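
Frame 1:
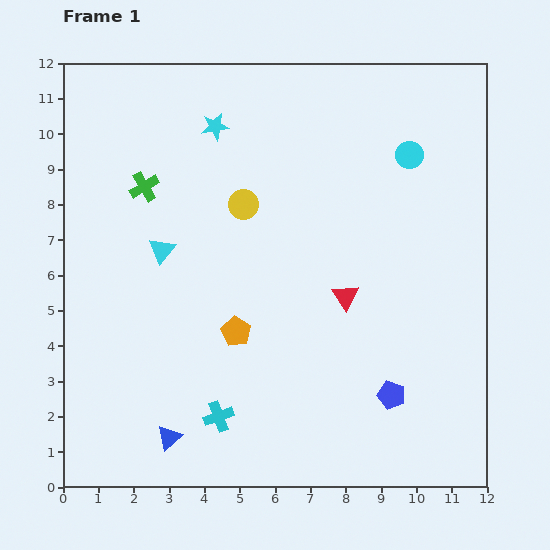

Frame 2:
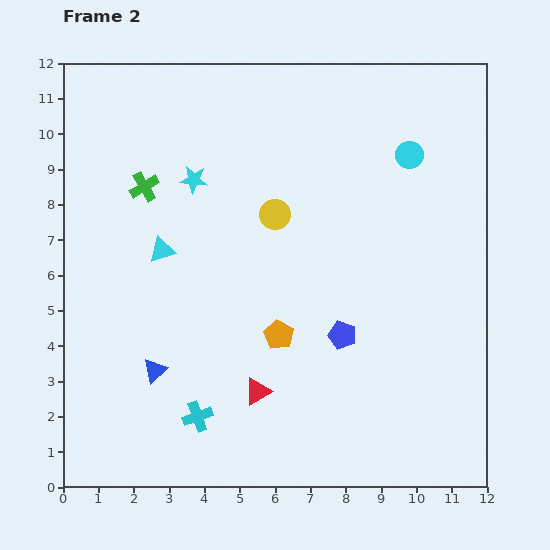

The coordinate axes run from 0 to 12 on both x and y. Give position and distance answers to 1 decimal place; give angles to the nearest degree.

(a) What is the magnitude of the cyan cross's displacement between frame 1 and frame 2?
0.6

The cyan cross moved from (4.4, 2.0) to (3.8, 2.0), a distance of √(0.6² + 0.0²) ≈ 0.6.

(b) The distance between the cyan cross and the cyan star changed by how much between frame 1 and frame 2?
-1.5

Distance in frame 1: 8.2. Distance in frame 2: 6.7.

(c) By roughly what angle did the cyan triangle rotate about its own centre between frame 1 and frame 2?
33° clockwise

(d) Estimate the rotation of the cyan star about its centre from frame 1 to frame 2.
16° clockwise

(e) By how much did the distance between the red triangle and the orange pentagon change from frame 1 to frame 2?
-1.6

Distance in frame 1: 3.3. Distance in frame 2: 1.7.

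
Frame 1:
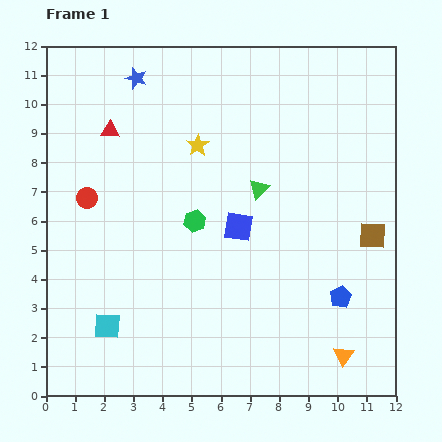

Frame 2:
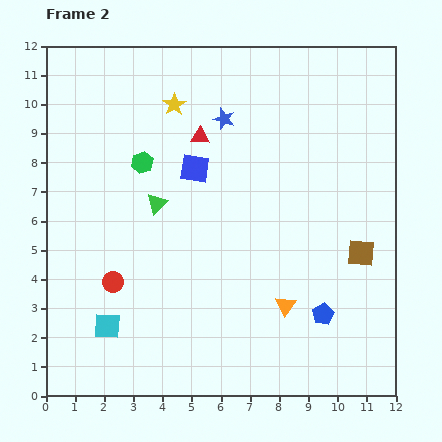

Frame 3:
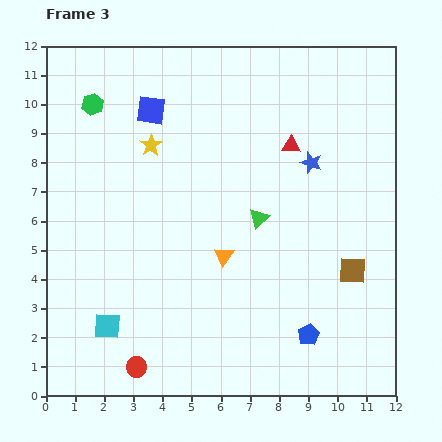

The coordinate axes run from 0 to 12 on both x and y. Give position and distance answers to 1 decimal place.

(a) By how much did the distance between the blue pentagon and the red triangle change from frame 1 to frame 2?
-2.3

Distance in frame 1: 9.7. Distance in frame 2: 7.4.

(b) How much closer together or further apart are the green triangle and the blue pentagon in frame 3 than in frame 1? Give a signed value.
-0.3

Distance in frame 1: 4.6. Distance in frame 3: 4.3.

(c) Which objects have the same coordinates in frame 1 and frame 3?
the cyan square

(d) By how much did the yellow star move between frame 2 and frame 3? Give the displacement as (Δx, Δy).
(-0.8, -1.4)

The yellow star was at (4.4, 10.0) in frame 2 and (3.6, 8.6) in frame 3.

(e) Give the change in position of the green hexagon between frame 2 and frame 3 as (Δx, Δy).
(-1.7, 2.0)

The green hexagon was at (3.3, 8.0) in frame 2 and (1.6, 10.0) in frame 3.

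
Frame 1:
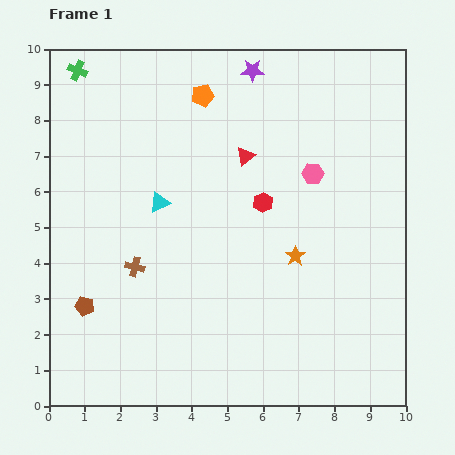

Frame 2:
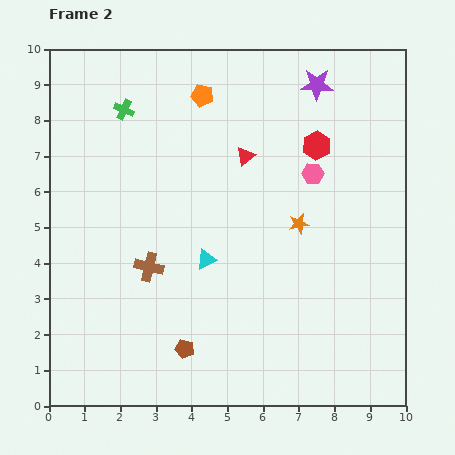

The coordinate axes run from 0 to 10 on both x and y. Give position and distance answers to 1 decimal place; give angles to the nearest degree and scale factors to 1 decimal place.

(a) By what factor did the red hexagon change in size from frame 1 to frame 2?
1.4×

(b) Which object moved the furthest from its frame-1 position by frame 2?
the brown pentagon

(moved 3.0; next 2.2)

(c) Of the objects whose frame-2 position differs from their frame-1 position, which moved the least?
the brown cross

(moved 0.4)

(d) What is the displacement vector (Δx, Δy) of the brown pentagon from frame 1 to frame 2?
(2.8, -1.2)

The brown pentagon was at (1.0, 2.8) in frame 1 and (3.8, 1.6) in frame 2.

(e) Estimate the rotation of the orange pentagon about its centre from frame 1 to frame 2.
26° clockwise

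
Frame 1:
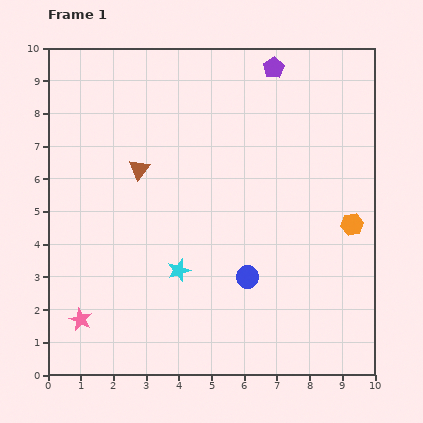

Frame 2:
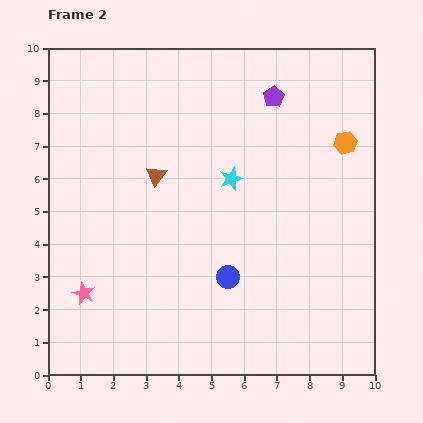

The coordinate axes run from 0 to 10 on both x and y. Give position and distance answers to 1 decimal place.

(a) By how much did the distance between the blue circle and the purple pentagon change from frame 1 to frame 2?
-0.7

Distance in frame 1: 6.4. Distance in frame 2: 5.7.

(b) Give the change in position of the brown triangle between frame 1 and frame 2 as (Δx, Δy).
(0.5, -0.2)

The brown triangle was at (2.8, 6.3) in frame 1 and (3.3, 6.1) in frame 2.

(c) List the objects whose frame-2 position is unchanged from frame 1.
none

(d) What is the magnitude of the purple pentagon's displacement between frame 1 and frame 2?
0.9

The purple pentagon moved from (6.9, 9.4) to (6.9, 8.5), a distance of √(0.0² + 0.9²) ≈ 0.9.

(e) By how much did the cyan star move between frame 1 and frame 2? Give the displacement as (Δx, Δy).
(1.6, 2.8)

The cyan star was at (4.0, 3.2) in frame 1 and (5.6, 6.0) in frame 2.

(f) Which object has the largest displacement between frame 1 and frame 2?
the cyan star

(moved 3.2; next 2.5)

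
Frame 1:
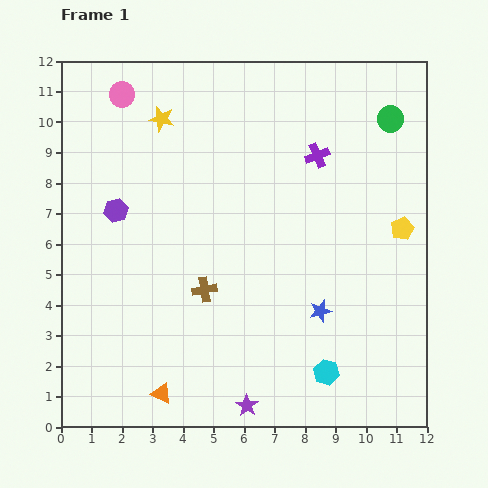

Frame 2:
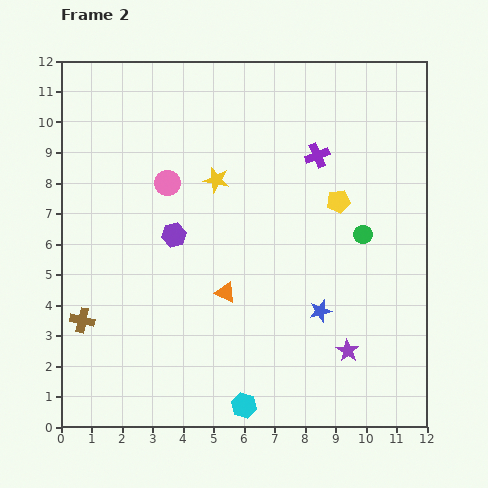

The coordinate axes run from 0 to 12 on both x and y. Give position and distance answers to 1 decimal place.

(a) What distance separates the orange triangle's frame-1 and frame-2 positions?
3.9

The orange triangle moved from (3.3, 1.1) to (5.4, 4.4), a distance of √(2.1² + 3.3²) ≈ 3.9.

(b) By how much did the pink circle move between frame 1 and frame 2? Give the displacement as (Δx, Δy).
(1.5, -2.9)

The pink circle was at (2.0, 10.9) in frame 1 and (3.5, 8.0) in frame 2.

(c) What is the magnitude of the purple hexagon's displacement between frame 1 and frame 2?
2.1

The purple hexagon moved from (1.8, 7.1) to (3.7, 6.3), a distance of √(1.9² + 0.8²) ≈ 2.1.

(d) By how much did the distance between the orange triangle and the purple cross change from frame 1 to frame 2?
-3.9

Distance in frame 1: 9.3. Distance in frame 2: 5.4.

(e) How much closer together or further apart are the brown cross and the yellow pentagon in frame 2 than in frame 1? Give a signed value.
+2.5

Distance in frame 1: 6.8. Distance in frame 2: 9.3.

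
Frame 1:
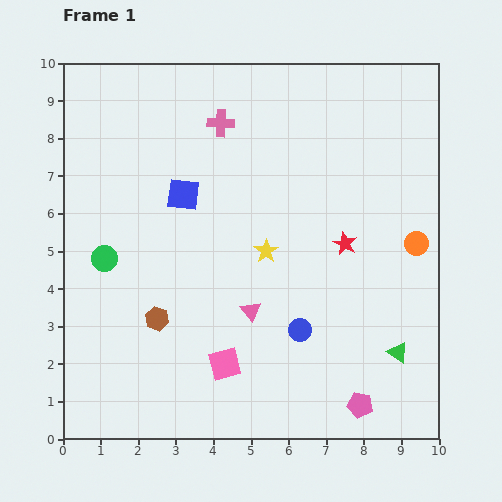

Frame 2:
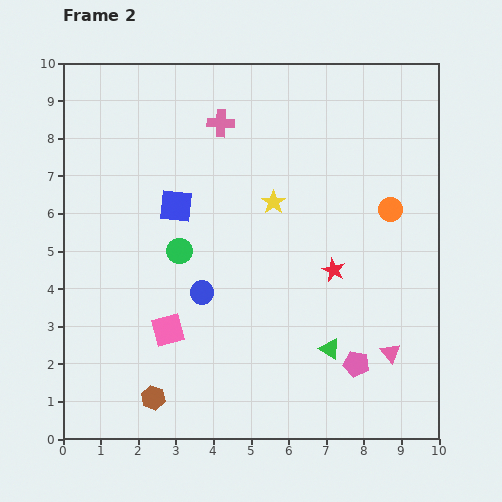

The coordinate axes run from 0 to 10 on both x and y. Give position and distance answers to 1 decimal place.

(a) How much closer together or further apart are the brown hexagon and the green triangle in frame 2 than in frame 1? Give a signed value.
-1.6

Distance in frame 1: 6.5. Distance in frame 2: 4.9.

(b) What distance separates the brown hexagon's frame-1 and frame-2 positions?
2.1

The brown hexagon moved from (2.5, 3.2) to (2.4, 1.1), a distance of √(0.1² + 2.1²) ≈ 2.1.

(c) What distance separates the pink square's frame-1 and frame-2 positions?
1.7

The pink square moved from (4.3, 2.0) to (2.8, 2.9), a distance of √(1.5² + 0.9²) ≈ 1.7.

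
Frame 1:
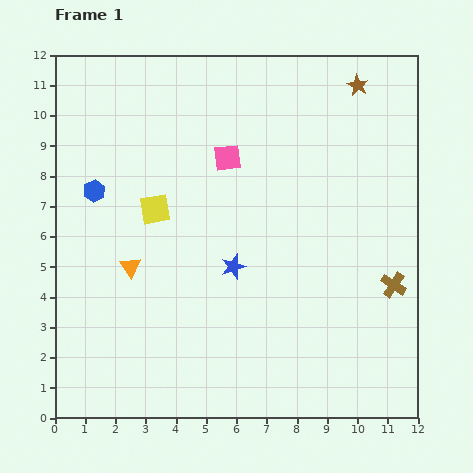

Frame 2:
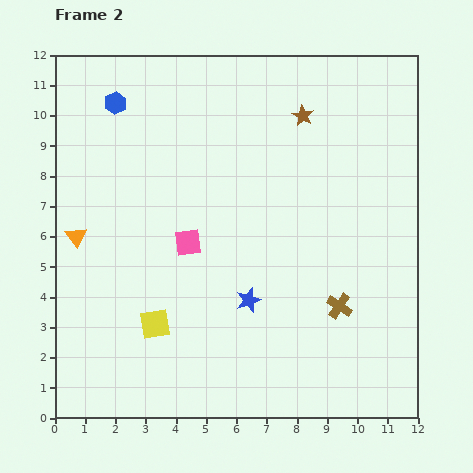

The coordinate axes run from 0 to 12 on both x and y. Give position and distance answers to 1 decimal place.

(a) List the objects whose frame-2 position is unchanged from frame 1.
none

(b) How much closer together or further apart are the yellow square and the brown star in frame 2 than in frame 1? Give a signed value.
+0.6

Distance in frame 1: 7.9. Distance in frame 2: 8.5.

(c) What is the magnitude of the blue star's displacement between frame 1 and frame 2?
1.2

The blue star moved from (5.9, 5.0) to (6.4, 3.9), a distance of √(0.5² + 1.1²) ≈ 1.2.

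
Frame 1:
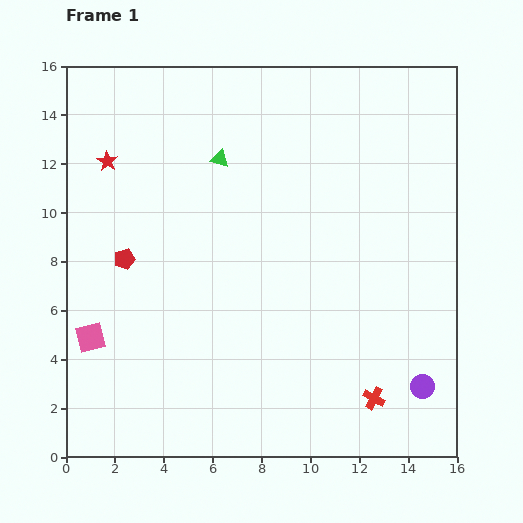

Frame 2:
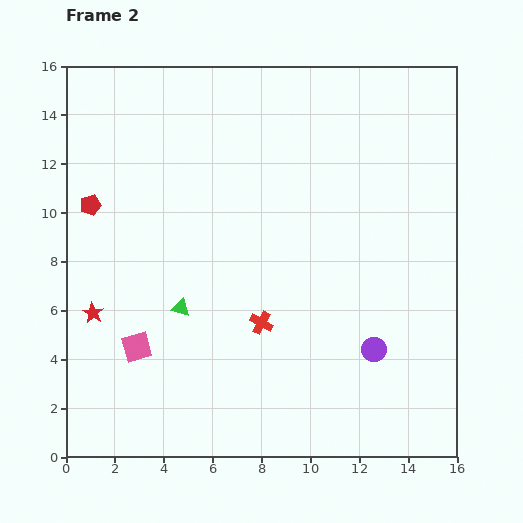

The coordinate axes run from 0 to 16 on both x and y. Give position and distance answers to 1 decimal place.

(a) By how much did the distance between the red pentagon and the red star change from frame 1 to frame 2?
+0.3

Distance in frame 1: 4.1. Distance in frame 2: 4.4.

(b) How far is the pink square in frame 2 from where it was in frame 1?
1.9

The pink square moved from (1.0, 4.9) to (2.9, 4.5), a distance of √(1.9² + 0.4²) ≈ 1.9.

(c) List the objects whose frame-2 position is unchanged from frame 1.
none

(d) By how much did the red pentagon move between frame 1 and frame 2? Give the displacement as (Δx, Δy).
(-1.4, 2.2)

The red pentagon was at (2.4, 8.1) in frame 1 and (1.0, 10.3) in frame 2.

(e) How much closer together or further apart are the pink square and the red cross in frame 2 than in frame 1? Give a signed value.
-6.7

Distance in frame 1: 11.9. Distance in frame 2: 5.2.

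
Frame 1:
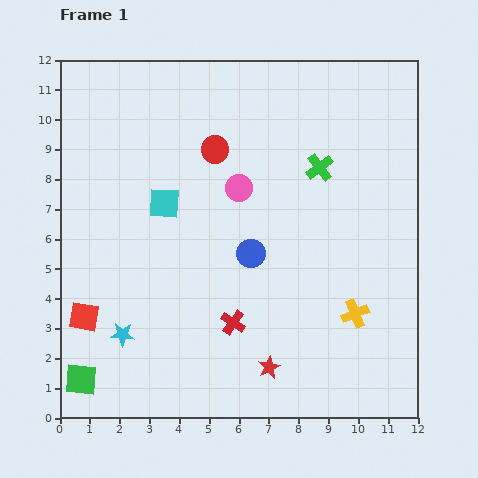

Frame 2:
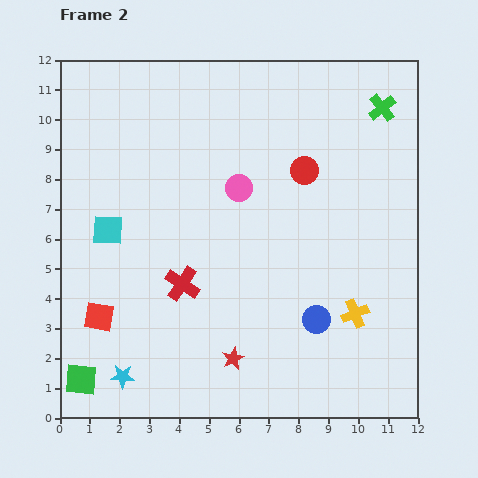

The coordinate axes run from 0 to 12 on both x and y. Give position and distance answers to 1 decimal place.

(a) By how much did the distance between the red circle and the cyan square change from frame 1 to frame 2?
+4.4

Distance in frame 1: 2.5. Distance in frame 2: 6.9.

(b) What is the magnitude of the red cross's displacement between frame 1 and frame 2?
2.1

The red cross moved from (5.8, 3.2) to (4.1, 4.5), a distance of √(1.7² + 1.3²) ≈ 2.1.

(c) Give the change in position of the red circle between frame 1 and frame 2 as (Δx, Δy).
(3.0, -0.7)

The red circle was at (5.2, 9.0) in frame 1 and (8.2, 8.3) in frame 2.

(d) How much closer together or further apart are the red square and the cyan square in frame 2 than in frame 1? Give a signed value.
-1.8

Distance in frame 1: 4.7. Distance in frame 2: 2.9.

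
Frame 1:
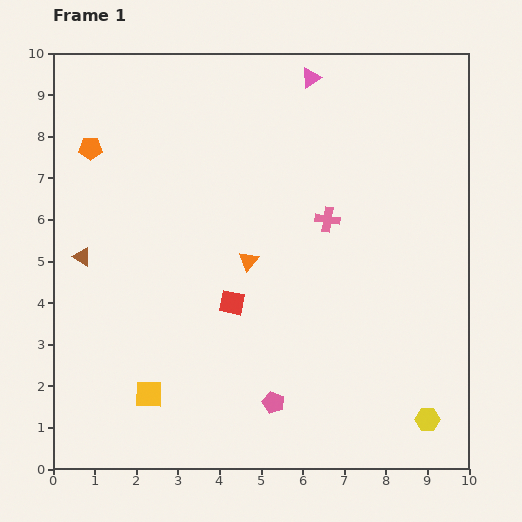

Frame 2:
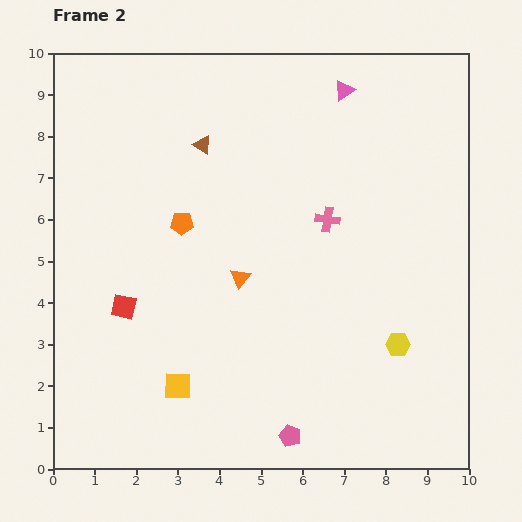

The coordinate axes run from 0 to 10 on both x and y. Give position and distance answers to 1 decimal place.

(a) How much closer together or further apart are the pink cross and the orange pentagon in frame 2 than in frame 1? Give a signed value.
-2.4

Distance in frame 1: 5.9. Distance in frame 2: 3.5.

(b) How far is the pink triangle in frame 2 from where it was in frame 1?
0.9

The pink triangle moved from (6.2, 9.4) to (7.0, 9.1), a distance of √(0.8² + 0.3²) ≈ 0.9.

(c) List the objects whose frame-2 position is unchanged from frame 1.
the pink cross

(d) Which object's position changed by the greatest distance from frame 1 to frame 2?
the brown triangle

(moved 4.0; next 2.8)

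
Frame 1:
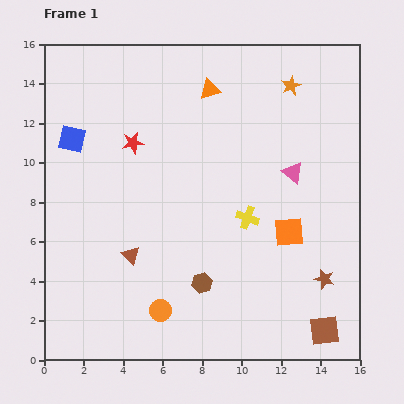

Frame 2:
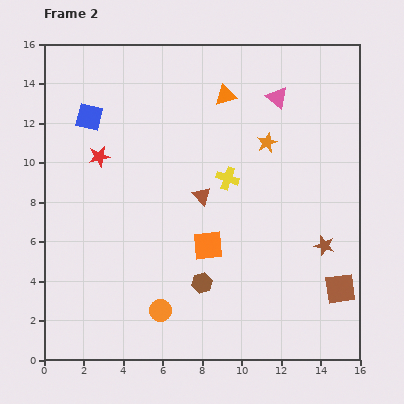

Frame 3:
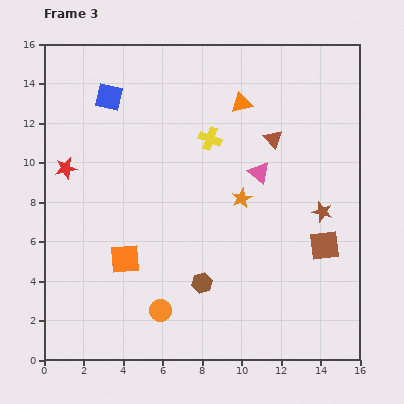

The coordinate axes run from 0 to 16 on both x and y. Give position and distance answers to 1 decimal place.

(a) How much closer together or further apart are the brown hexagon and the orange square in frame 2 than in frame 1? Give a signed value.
-3.2

Distance in frame 1: 5.1. Distance in frame 2: 1.9.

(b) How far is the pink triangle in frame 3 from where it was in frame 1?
1.7

The pink triangle moved from (12.6, 9.5) to (10.9, 9.5), a distance of √(1.7² + 0.0²) ≈ 1.7.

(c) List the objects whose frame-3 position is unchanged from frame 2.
the brown hexagon, the orange circle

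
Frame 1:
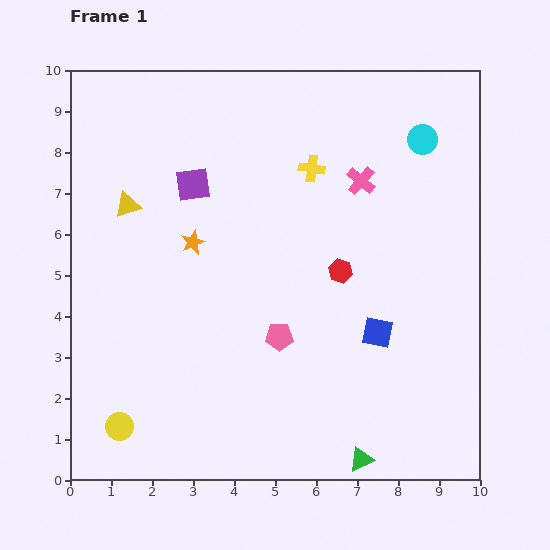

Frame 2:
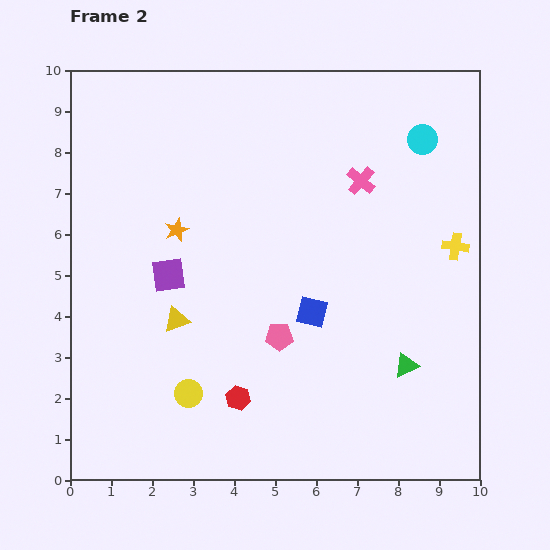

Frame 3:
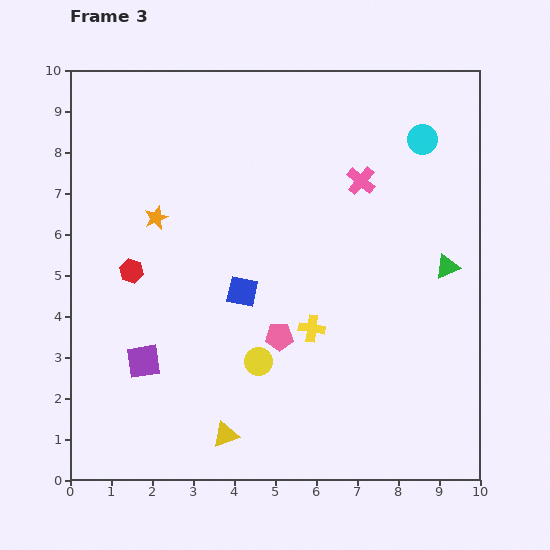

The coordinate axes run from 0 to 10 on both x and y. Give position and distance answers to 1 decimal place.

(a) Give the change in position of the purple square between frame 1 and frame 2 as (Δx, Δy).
(-0.6, -2.2)

The purple square was at (3.0, 7.2) in frame 1 and (2.4, 5.0) in frame 2.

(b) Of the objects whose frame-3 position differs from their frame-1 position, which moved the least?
the orange star

(moved 1.1)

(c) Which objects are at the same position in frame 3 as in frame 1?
the pink pentagon, the cyan circle, the pink cross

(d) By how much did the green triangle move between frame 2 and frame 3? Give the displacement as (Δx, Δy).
(1.0, 2.4)

The green triangle was at (8.2, 2.8) in frame 2 and (9.2, 5.2) in frame 3.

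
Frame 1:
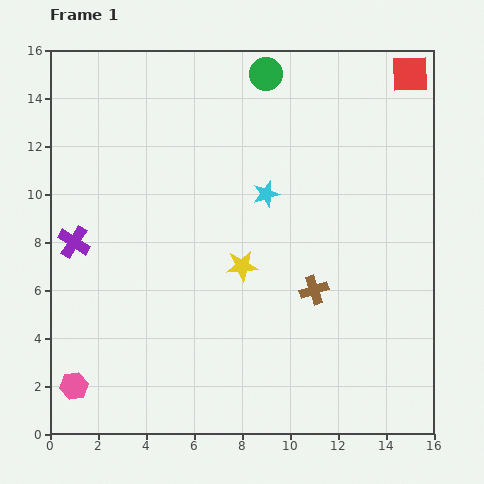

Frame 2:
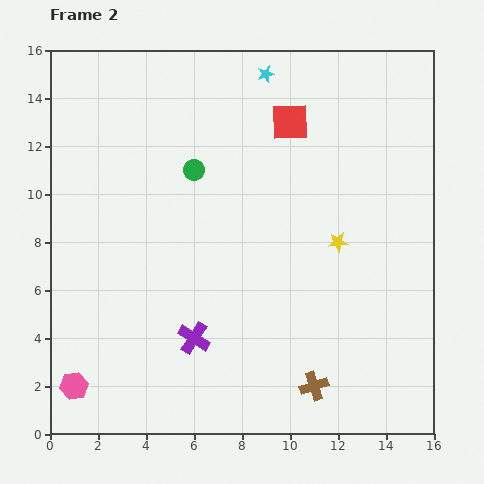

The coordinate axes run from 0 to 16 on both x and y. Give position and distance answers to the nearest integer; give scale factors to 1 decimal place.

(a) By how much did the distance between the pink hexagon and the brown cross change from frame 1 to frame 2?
-1

Distance in frame 1: 11. Distance in frame 2: 10.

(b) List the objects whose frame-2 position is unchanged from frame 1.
the pink hexagon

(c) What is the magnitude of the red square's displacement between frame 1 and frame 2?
5

The red square moved from (15, 15) to (10, 13), a distance of √(5² + 2²) ≈ 5.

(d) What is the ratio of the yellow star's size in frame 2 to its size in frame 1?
0.6×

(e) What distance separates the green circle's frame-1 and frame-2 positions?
5

The green circle moved from (9, 15) to (6, 11), a distance of √(3² + 4²) ≈ 5.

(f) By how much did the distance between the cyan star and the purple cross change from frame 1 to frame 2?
+3

Distance in frame 1: 8. Distance in frame 2: 11.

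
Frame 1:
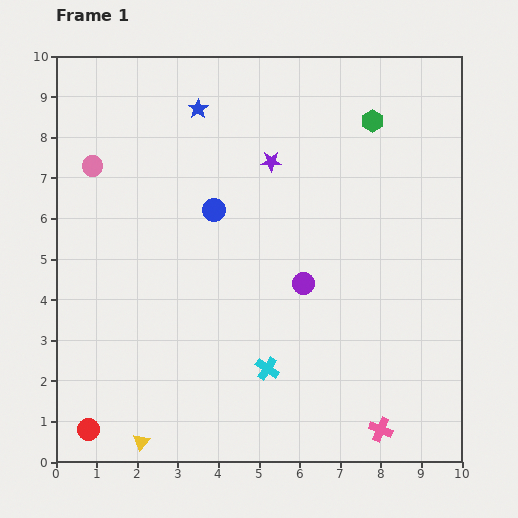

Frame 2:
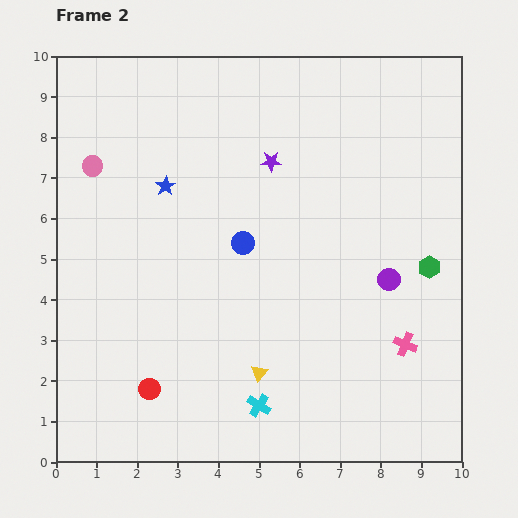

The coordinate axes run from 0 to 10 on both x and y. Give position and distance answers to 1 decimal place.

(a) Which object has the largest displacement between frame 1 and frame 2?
the green hexagon

(moved 3.9; next 3.4)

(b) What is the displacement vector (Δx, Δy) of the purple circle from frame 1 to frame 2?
(2.1, 0.1)

The purple circle was at (6.1, 4.4) in frame 1 and (8.2, 4.5) in frame 2.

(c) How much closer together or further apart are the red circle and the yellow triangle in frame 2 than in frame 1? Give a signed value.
+1.4

Distance in frame 1: 1.3. Distance in frame 2: 2.7.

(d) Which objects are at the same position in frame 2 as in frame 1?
the pink circle, the purple star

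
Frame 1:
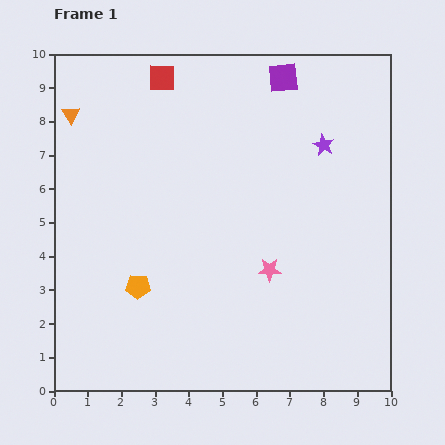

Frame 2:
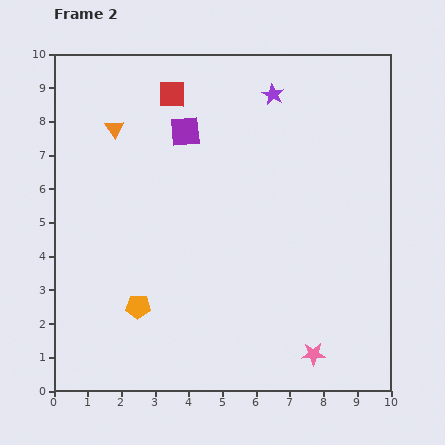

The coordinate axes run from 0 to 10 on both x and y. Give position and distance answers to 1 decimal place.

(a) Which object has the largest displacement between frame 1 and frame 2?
the purple square

(moved 3.3; next 2.8)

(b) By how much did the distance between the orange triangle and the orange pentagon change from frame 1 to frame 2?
-0.2

Distance in frame 1: 5.5. Distance in frame 2: 5.3.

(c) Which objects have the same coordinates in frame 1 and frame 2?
none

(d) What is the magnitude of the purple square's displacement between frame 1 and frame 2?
3.3

The purple square moved from (6.8, 9.3) to (3.9, 7.7), a distance of √(2.9² + 1.6²) ≈ 3.3.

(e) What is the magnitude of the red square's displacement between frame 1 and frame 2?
0.6

The red square moved from (3.2, 9.3) to (3.5, 8.8), a distance of √(0.3² + 0.5²) ≈ 0.6.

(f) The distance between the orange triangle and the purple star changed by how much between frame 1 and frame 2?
-2.8

Distance in frame 1: 7.6. Distance in frame 2: 4.8.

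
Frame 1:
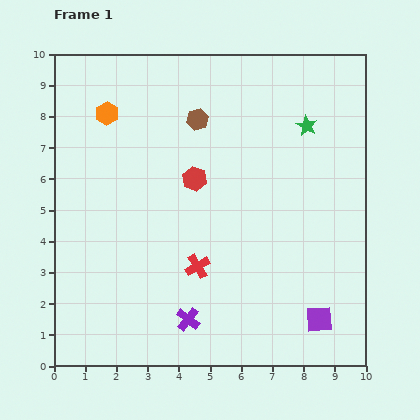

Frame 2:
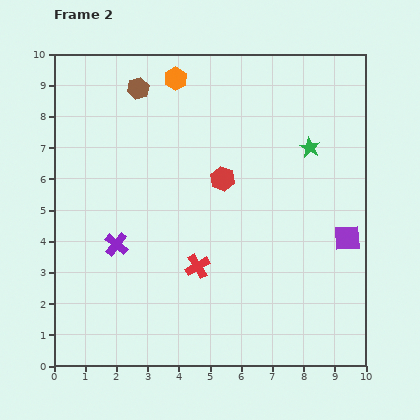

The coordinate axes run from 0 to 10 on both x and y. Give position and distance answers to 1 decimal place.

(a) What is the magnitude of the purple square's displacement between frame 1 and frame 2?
2.8

The purple square moved from (8.5, 1.5) to (9.4, 4.1), a distance of √(0.9² + 2.6²) ≈ 2.8.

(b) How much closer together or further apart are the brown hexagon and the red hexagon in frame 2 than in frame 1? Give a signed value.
+2.1

Distance in frame 1: 1.9. Distance in frame 2: 4.0.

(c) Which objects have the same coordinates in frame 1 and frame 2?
the red cross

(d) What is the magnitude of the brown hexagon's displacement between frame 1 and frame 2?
2.1

The brown hexagon moved from (4.6, 7.9) to (2.7, 8.9), a distance of √(1.9² + 1.0²) ≈ 2.1.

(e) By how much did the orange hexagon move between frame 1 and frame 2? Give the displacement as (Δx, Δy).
(2.2, 1.1)

The orange hexagon was at (1.7, 8.1) in frame 1 and (3.9, 9.2) in frame 2.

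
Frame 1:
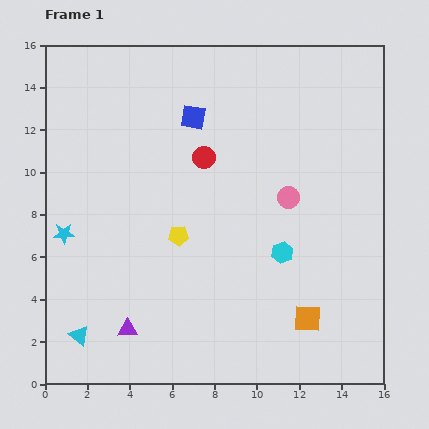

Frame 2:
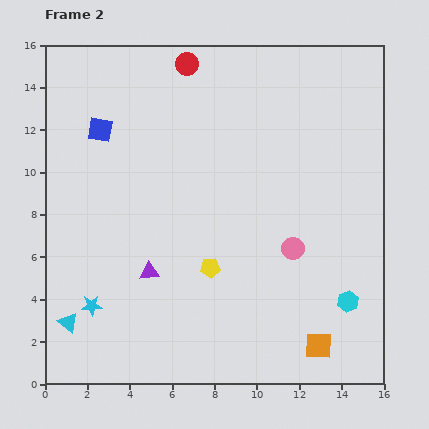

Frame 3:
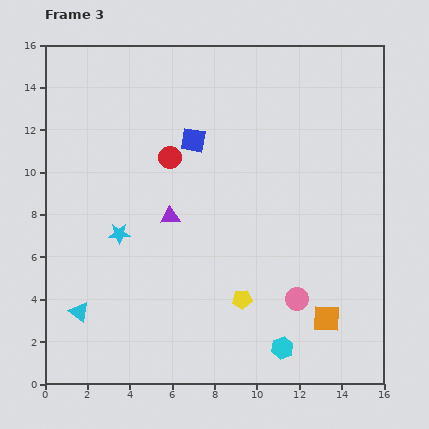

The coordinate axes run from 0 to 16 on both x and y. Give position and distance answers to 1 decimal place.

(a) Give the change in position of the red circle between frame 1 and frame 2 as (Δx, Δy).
(-0.8, 4.4)

The red circle was at (7.5, 10.7) in frame 1 and (6.7, 15.1) in frame 2.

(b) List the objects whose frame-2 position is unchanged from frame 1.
none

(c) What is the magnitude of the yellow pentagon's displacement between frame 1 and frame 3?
4.2

The yellow pentagon moved from (6.3, 7.0) to (9.3, 4.0), a distance of √(3.0² + 3.0²) ≈ 4.2.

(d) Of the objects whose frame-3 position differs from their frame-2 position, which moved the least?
the cyan triangle

(moved 0.7)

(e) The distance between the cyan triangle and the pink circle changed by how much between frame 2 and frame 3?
-0.9

Distance in frame 2: 11.2. Distance in frame 3: 10.3.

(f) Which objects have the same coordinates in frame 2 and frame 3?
none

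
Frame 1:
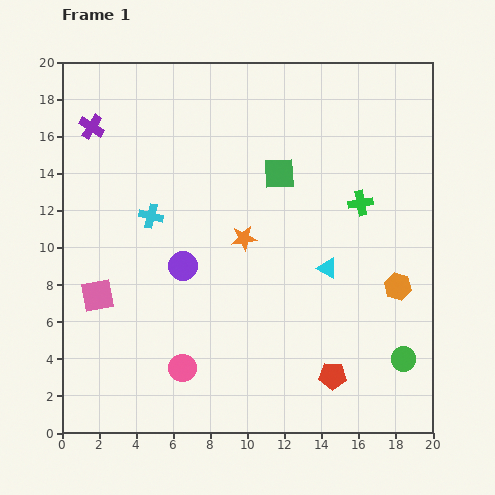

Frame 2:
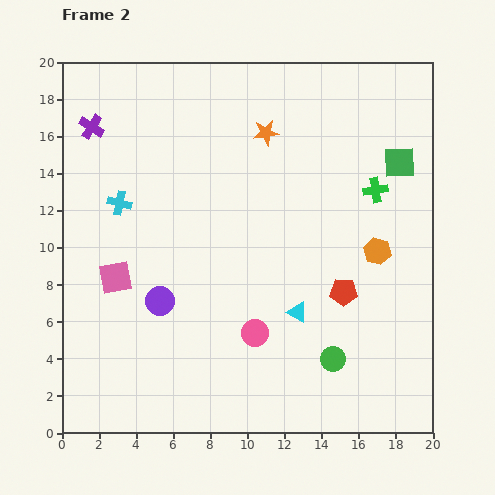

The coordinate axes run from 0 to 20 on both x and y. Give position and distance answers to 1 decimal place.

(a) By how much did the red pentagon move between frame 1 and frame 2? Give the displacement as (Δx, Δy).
(0.6, 4.5)

The red pentagon was at (14.6, 3.1) in frame 1 and (15.2, 7.6) in frame 2.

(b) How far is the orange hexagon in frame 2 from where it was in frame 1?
2.2

The orange hexagon moved from (18.1, 7.9) to (17.0, 9.8), a distance of √(1.1² + 1.9²) ≈ 2.2.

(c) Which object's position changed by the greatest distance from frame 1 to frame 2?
the green square

(moved 6.5; next 5.8)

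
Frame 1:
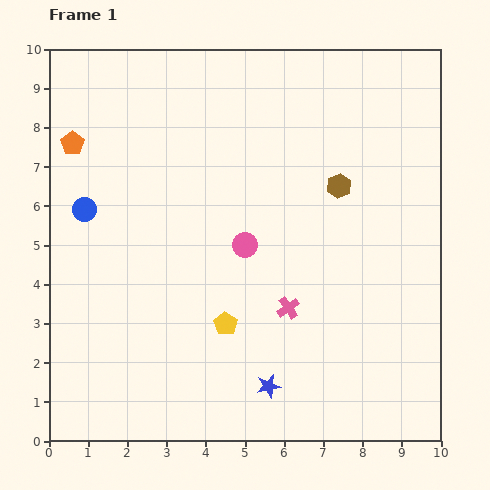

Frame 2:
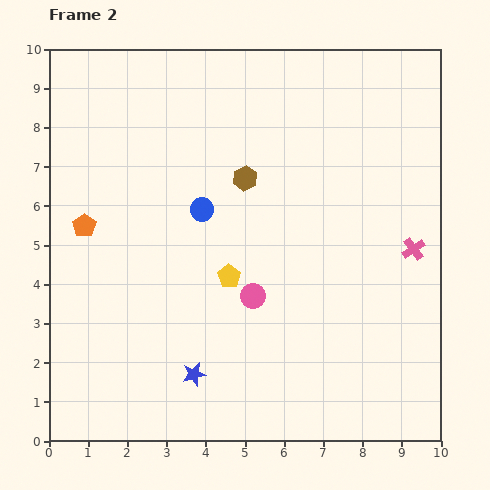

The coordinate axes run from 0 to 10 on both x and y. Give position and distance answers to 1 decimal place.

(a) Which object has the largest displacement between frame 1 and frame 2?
the pink cross

(moved 3.5; next 3.0)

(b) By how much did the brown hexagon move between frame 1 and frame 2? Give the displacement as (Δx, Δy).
(-2.4, 0.2)

The brown hexagon was at (7.4, 6.5) in frame 1 and (5.0, 6.7) in frame 2.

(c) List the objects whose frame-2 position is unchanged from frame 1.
none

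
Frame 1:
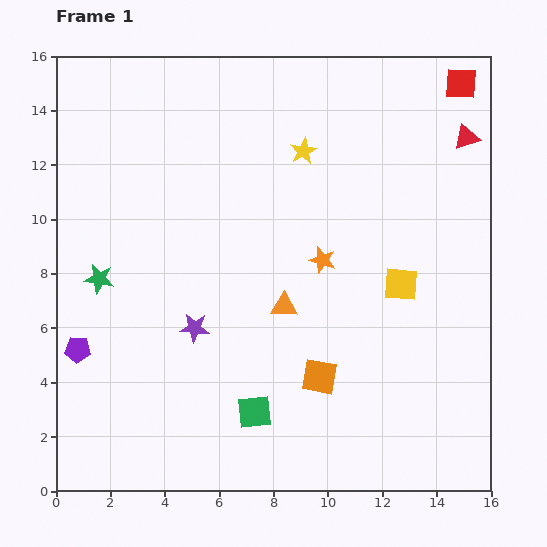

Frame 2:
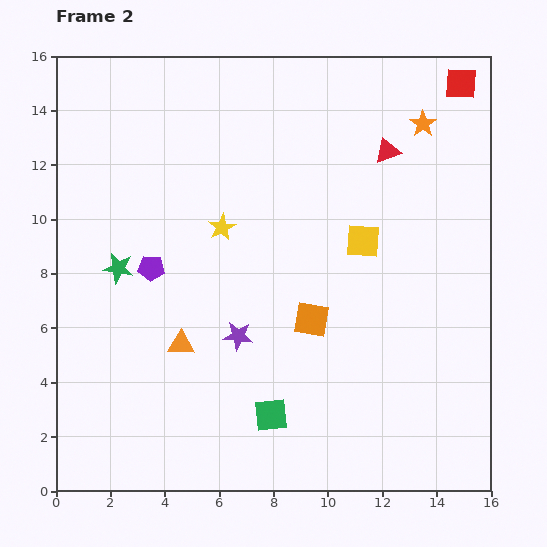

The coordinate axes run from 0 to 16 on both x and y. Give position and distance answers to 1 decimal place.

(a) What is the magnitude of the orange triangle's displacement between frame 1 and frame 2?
4.0

The orange triangle moved from (8.4, 6.8) to (4.6, 5.4), a distance of √(3.8² + 1.4²) ≈ 4.0.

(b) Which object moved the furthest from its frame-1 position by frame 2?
the orange star

(moved 6.2; next 4.1)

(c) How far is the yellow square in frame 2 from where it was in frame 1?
2.1

The yellow square moved from (12.7, 7.6) to (11.3, 9.2), a distance of √(1.4² + 1.6²) ≈ 2.1.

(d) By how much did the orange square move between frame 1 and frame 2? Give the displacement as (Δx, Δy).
(-0.3, 2.1)

The orange square was at (9.7, 4.2) in frame 1 and (9.4, 6.3) in frame 2.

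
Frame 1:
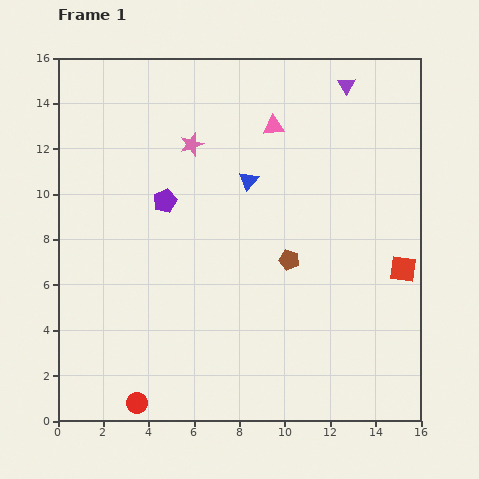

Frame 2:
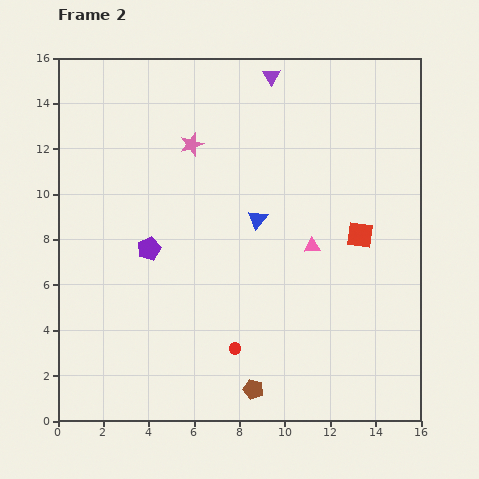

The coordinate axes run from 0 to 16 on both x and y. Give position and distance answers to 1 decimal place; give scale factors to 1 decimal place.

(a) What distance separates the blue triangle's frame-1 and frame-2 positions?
1.7

The blue triangle moved from (8.4, 10.6) to (8.8, 8.9), a distance of √(0.4² + 1.7²) ≈ 1.7.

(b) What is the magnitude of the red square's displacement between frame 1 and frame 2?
2.4

The red square moved from (15.2, 6.7) to (13.3, 8.2), a distance of √(1.9² + 1.5²) ≈ 2.4.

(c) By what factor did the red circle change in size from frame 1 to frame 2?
0.6×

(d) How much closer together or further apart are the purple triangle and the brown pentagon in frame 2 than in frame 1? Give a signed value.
+5.7

Distance in frame 1: 8.1. Distance in frame 2: 13.8.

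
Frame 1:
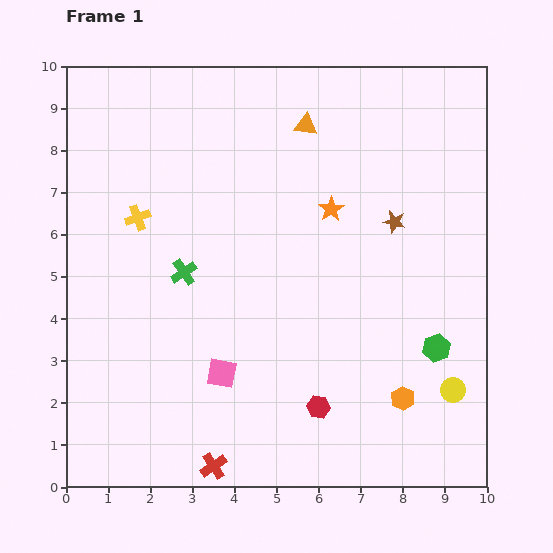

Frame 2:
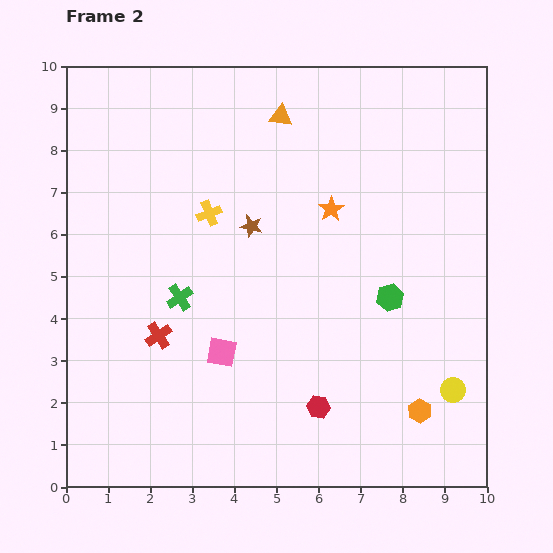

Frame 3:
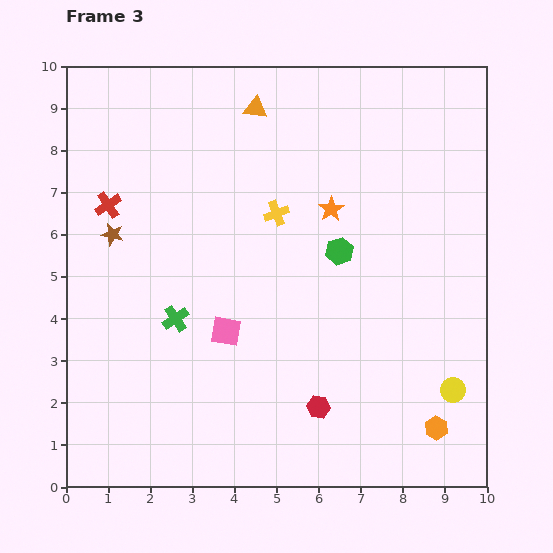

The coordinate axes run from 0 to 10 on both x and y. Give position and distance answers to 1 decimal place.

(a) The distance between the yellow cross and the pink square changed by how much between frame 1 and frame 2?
-0.9

Distance in frame 1: 4.2. Distance in frame 2: 3.3.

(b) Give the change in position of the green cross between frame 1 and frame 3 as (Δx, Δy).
(-0.2, -1.1)

The green cross was at (2.8, 5.1) in frame 1 and (2.6, 4.0) in frame 3.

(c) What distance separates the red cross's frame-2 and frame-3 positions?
3.3

The red cross moved from (2.2, 3.6) to (1.0, 6.7), a distance of √(1.2² + 3.1²) ≈ 3.3.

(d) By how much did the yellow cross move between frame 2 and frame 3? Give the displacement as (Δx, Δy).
(1.6, 0.0)

The yellow cross was at (3.4, 6.5) in frame 2 and (5.0, 6.5) in frame 3.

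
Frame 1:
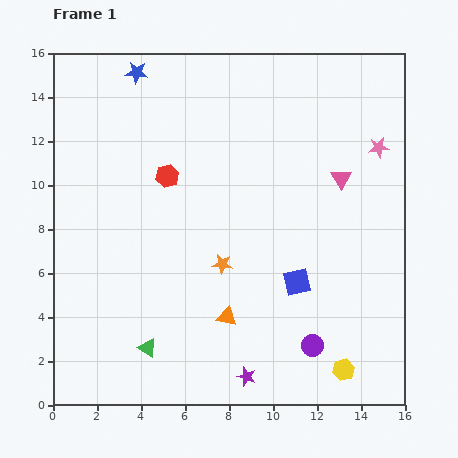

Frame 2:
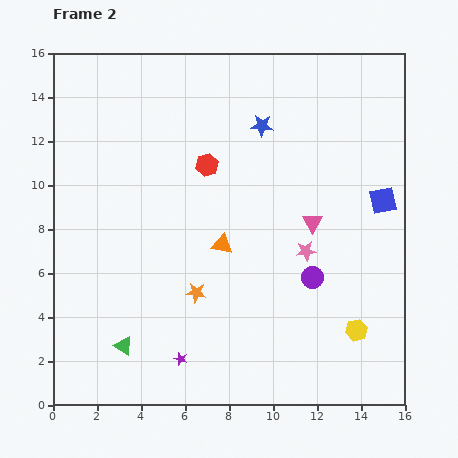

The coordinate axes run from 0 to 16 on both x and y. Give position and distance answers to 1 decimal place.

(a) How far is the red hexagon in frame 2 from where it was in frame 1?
1.9

The red hexagon moved from (5.2, 10.4) to (7.0, 10.9), a distance of √(1.8² + 0.5²) ≈ 1.9.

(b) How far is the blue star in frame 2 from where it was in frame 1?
6.2

The blue star moved from (3.8, 15.1) to (9.5, 12.7), a distance of √(5.7² + 2.4²) ≈ 6.2.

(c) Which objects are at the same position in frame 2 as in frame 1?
none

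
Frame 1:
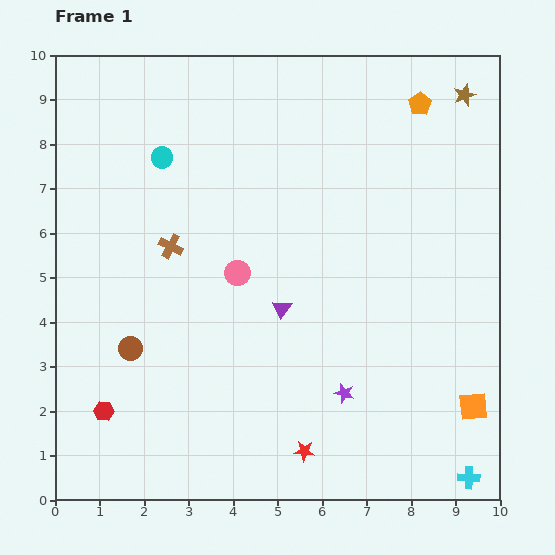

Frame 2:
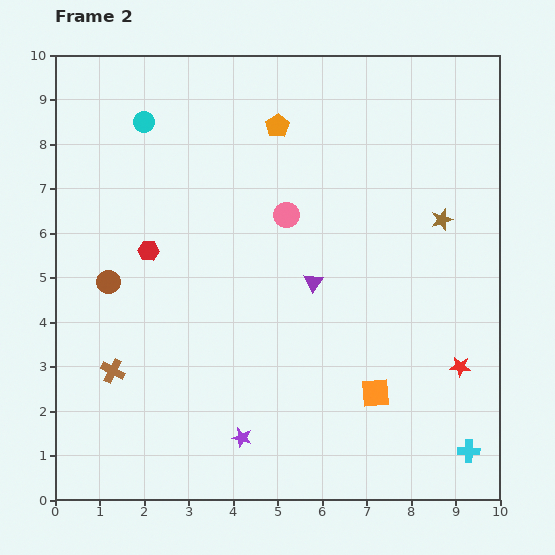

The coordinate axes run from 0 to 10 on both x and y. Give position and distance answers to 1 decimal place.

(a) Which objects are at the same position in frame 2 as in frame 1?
none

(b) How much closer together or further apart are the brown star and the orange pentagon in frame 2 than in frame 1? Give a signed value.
+3.3

Distance in frame 1: 1.0. Distance in frame 2: 4.3.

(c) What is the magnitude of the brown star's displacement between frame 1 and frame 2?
2.8

The brown star moved from (9.2, 9.1) to (8.7, 6.3), a distance of √(0.5² + 2.8²) ≈ 2.8.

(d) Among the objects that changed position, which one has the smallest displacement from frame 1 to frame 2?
the cyan cross

(moved 0.6)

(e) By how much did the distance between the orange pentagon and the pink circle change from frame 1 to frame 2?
-3.6

Distance in frame 1: 5.6. Distance in frame 2: 2.0.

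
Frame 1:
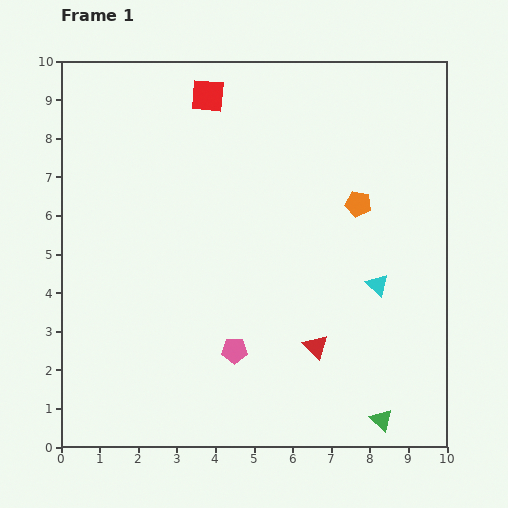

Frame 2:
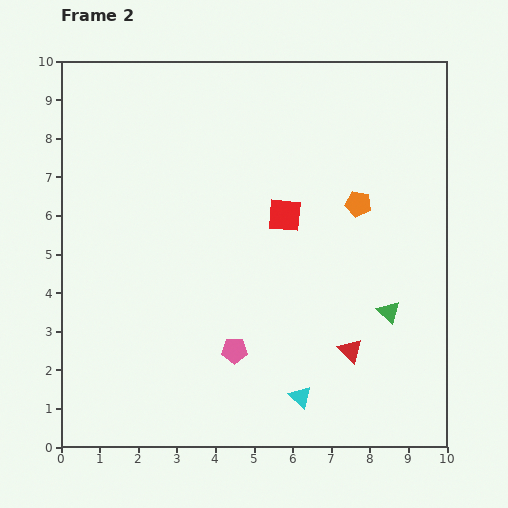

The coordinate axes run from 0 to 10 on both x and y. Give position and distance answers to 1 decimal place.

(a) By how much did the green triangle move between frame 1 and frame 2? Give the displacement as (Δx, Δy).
(0.2, 2.8)

The green triangle was at (8.3, 0.7) in frame 1 and (8.5, 3.5) in frame 2.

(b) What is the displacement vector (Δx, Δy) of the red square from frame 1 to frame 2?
(2.0, -3.1)

The red square was at (3.8, 9.1) in frame 1 and (5.8, 6.0) in frame 2.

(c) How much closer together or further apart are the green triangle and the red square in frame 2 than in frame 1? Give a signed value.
-5.8

Distance in frame 1: 9.5. Distance in frame 2: 3.7.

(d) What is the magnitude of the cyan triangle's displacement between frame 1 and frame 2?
3.5

The cyan triangle moved from (8.2, 4.2) to (6.2, 1.3), a distance of √(2.0² + 2.9²) ≈ 3.5.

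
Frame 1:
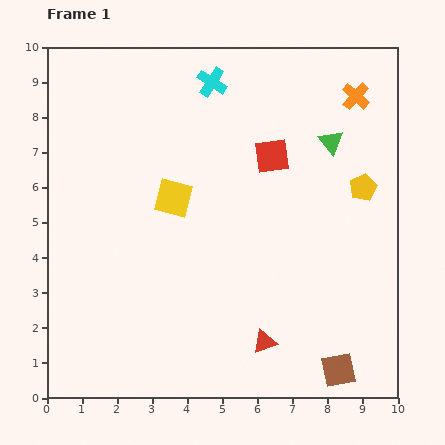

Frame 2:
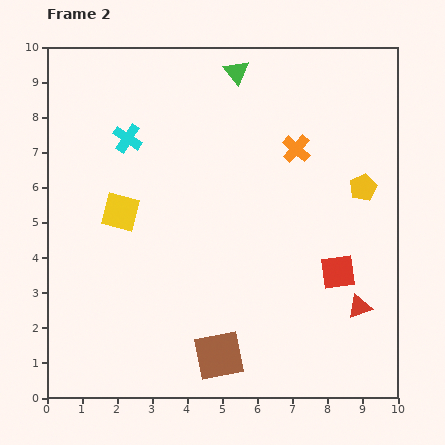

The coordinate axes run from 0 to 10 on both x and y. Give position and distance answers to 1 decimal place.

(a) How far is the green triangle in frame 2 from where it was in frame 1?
3.4

The green triangle moved from (8.1, 7.3) to (5.4, 9.3), a distance of √(2.7² + 2.0²) ≈ 3.4.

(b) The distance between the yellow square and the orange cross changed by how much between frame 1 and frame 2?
-0.7

Distance in frame 1: 6.0. Distance in frame 2: 5.3.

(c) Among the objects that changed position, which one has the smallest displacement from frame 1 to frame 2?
the yellow square

(moved 1.6)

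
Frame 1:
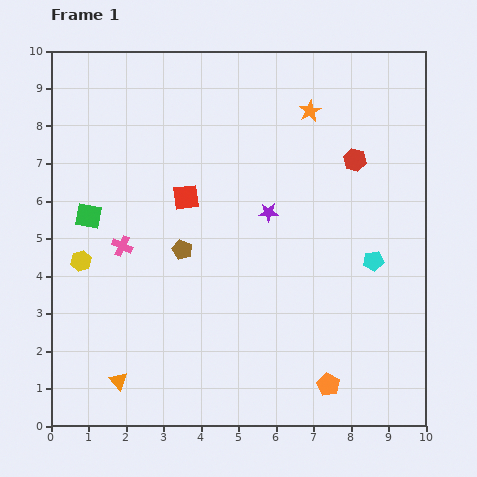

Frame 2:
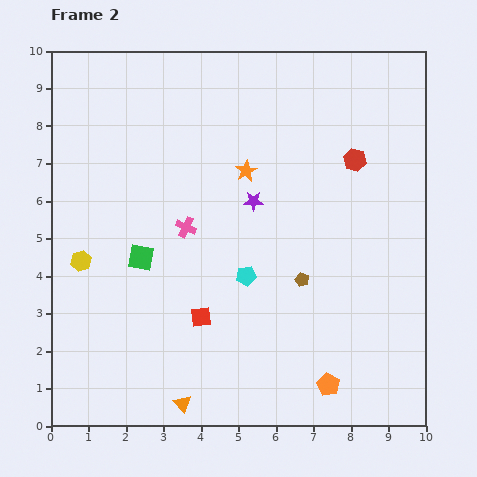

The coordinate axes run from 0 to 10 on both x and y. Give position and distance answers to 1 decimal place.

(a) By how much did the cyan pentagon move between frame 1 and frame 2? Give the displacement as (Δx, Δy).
(-3.4, -0.4)

The cyan pentagon was at (8.6, 4.4) in frame 1 and (5.2, 4.0) in frame 2.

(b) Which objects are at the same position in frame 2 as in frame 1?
the red hexagon, the orange pentagon, the yellow hexagon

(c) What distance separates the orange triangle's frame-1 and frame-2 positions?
1.8

The orange triangle moved from (1.8, 1.2) to (3.5, 0.6), a distance of √(1.7² + 0.6²) ≈ 1.8.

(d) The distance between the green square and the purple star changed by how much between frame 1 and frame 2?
-1.4

Distance in frame 1: 4.8. Distance in frame 2: 3.4.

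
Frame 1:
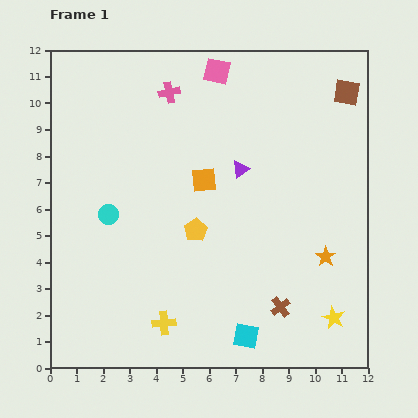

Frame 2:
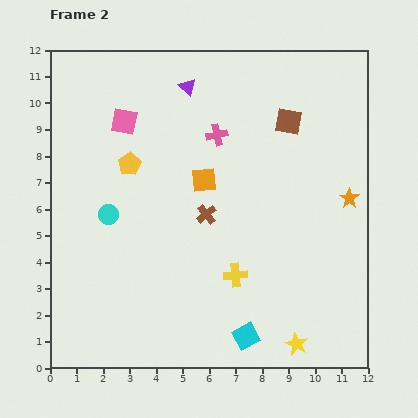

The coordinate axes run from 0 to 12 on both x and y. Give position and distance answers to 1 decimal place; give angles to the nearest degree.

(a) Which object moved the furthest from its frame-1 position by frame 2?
the brown cross

(moved 4.5; next 4.0)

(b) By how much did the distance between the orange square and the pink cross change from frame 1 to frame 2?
-1.7

Distance in frame 1: 3.5. Distance in frame 2: 1.8.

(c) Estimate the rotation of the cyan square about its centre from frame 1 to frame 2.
39° counter-clockwise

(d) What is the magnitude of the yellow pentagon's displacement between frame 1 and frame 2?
3.5

The yellow pentagon moved from (5.5, 5.2) to (3.0, 7.7), a distance of √(2.5² + 2.5²) ≈ 3.5.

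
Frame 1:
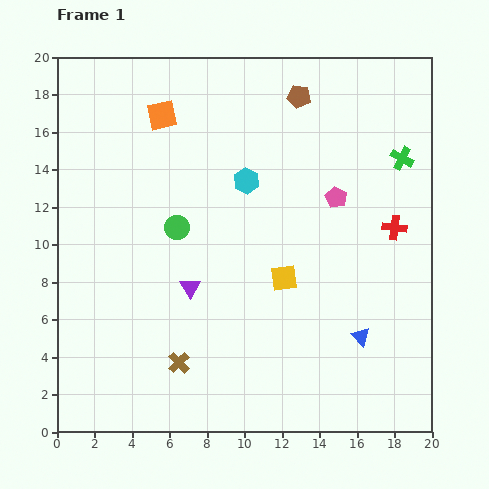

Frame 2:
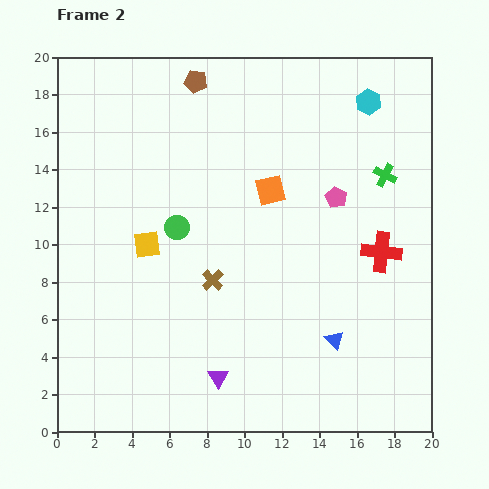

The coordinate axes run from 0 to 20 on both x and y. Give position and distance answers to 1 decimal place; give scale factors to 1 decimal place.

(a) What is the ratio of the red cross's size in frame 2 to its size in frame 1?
1.7×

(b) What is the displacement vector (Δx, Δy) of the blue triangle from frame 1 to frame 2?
(-1.4, -0.2)

The blue triangle was at (16.2, 5.1) in frame 1 and (14.8, 4.9) in frame 2.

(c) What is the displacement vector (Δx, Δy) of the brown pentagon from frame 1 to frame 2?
(-5.5, 0.8)

The brown pentagon was at (12.9, 17.9) in frame 1 and (7.4, 18.7) in frame 2.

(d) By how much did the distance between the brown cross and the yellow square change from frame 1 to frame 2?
-3.2

Distance in frame 1: 7.2. Distance in frame 2: 4.0.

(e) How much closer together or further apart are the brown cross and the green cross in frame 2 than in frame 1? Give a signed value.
-5.3

Distance in frame 1: 16.1. Distance in frame 2: 10.8.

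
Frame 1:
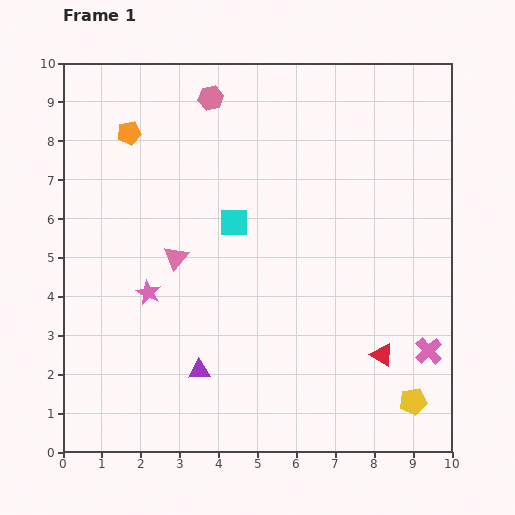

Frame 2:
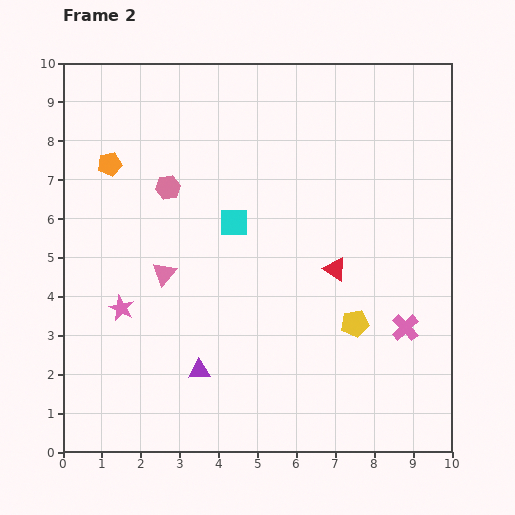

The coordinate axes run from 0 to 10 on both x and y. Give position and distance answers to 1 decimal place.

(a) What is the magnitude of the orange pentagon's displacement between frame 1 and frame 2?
0.9

The orange pentagon moved from (1.7, 8.2) to (1.2, 7.4), a distance of √(0.5² + 0.8²) ≈ 0.9.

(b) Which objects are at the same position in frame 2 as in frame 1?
the cyan square, the purple triangle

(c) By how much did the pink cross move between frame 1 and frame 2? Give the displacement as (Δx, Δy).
(-0.6, 0.6)

The pink cross was at (9.4, 2.6) in frame 1 and (8.8, 3.2) in frame 2.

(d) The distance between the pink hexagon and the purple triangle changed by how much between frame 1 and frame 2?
-2.2

Distance in frame 1: 7.0. Distance in frame 2: 4.8.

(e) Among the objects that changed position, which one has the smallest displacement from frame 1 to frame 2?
the pink triangle

(moved 0.5)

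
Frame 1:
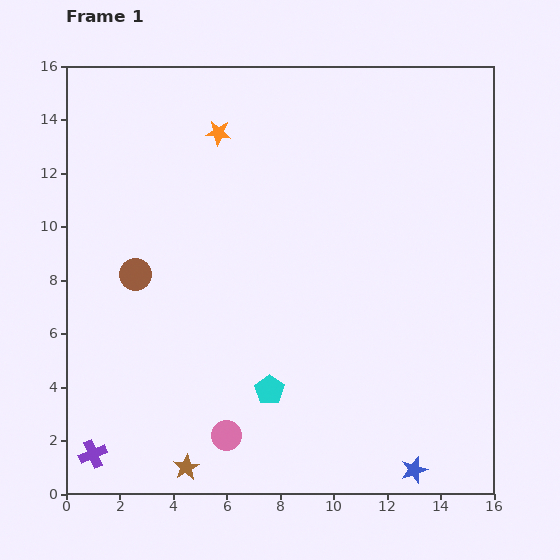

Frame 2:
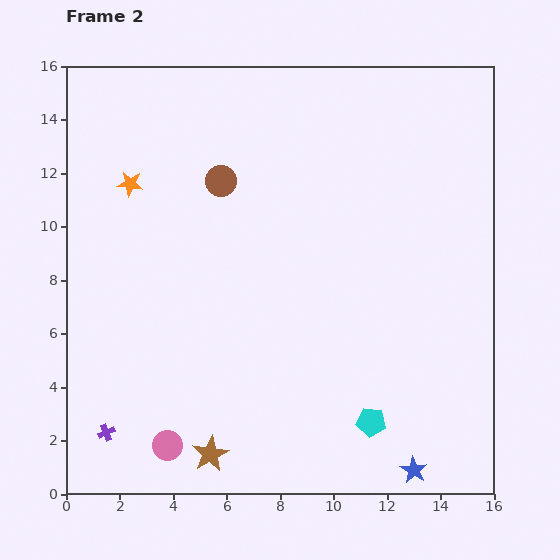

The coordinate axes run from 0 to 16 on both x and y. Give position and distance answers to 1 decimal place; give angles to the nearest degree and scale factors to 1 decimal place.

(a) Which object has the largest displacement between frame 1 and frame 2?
the brown circle

(moved 4.7; next 4.0)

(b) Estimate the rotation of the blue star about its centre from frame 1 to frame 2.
22° counter-clockwise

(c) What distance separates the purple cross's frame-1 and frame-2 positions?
0.9

The purple cross moved from (1.0, 1.5) to (1.5, 2.3), a distance of √(0.5² + 0.8²) ≈ 0.9.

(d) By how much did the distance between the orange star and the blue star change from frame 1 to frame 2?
+0.5

Distance in frame 1: 14.6. Distance in frame 2: 15.1.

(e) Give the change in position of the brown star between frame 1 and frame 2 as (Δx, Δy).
(0.9, 0.5)

The brown star was at (4.5, 1.0) in frame 1 and (5.4, 1.5) in frame 2.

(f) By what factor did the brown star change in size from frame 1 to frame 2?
1.4×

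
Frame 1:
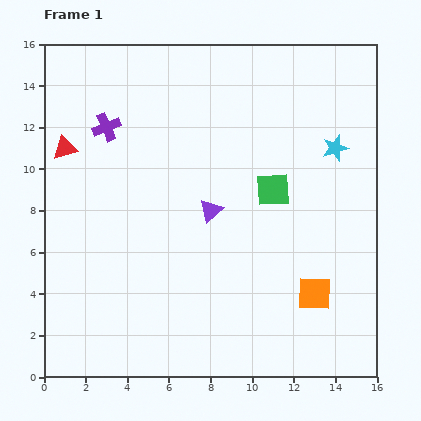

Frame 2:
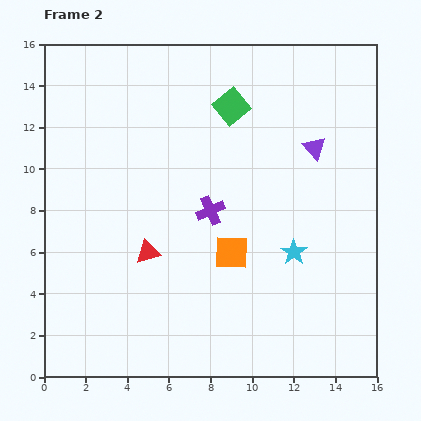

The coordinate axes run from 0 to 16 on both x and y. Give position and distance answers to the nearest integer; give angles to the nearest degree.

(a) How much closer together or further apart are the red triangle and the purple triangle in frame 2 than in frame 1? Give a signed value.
+1

Distance in frame 1: 8. Distance in frame 2: 9.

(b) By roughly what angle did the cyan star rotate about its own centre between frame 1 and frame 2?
20° counter-clockwise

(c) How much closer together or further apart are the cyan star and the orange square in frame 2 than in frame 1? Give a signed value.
-4

Distance in frame 1: 7. Distance in frame 2: 3.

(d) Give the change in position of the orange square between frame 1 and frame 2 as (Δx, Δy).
(-4, 2)

The orange square was at (13, 4) in frame 1 and (9, 6) in frame 2.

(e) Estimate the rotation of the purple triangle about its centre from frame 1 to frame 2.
31° counter-clockwise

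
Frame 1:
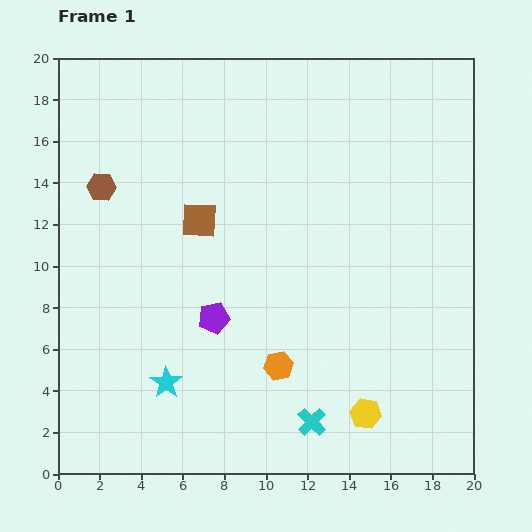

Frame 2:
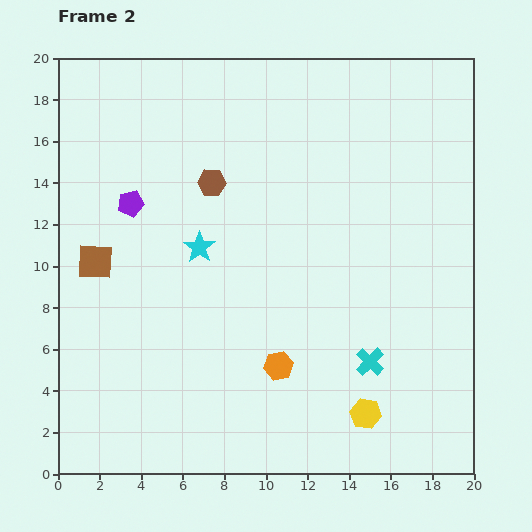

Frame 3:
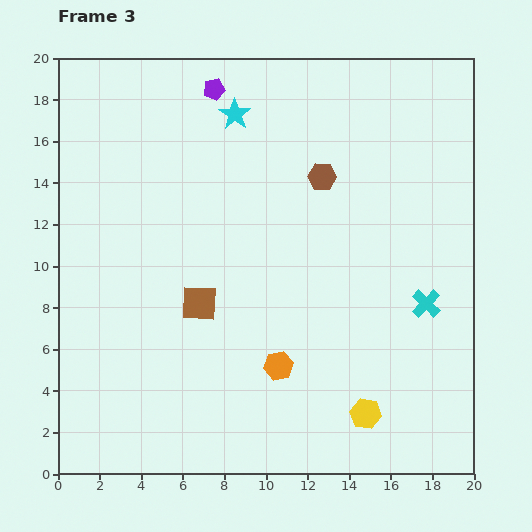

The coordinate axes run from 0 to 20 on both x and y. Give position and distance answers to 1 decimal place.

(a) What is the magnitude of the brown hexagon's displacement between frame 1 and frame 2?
5.3

The brown hexagon moved from (2.1, 13.8) to (7.4, 14.0), a distance of √(5.3² + 0.2²) ≈ 5.3.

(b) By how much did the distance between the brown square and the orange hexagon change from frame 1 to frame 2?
+2.1

Distance in frame 1: 8.0. Distance in frame 2: 10.1.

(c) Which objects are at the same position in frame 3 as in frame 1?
the orange hexagon, the yellow hexagon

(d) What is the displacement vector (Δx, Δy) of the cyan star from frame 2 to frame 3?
(1.7, 6.4)

The cyan star was at (6.8, 10.9) in frame 2 and (8.5, 17.3) in frame 3.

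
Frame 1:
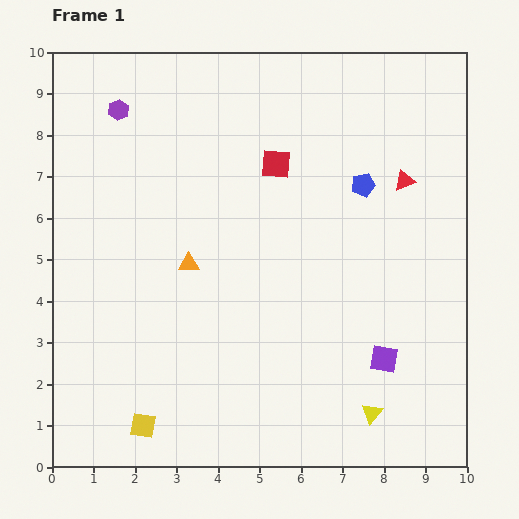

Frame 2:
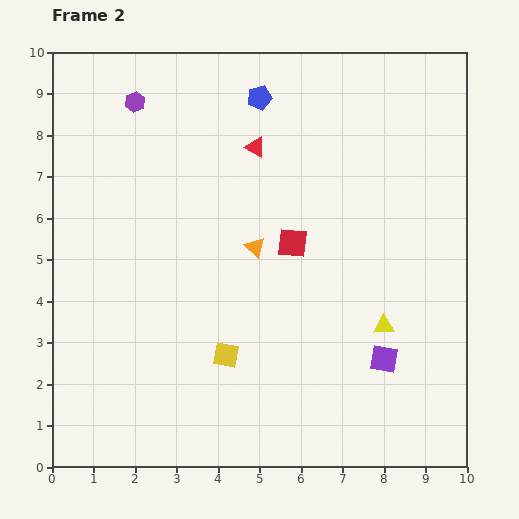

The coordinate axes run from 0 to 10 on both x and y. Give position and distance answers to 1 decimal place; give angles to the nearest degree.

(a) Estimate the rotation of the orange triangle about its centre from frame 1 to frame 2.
43° clockwise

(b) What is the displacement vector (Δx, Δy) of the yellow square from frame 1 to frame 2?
(2.0, 1.7)

The yellow square was at (2.2, 1.0) in frame 1 and (4.2, 2.7) in frame 2.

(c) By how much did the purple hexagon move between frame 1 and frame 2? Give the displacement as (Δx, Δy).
(0.4, 0.2)

The purple hexagon was at (1.6, 8.6) in frame 1 and (2.0, 8.8) in frame 2.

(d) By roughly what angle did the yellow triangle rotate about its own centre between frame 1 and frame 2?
48° clockwise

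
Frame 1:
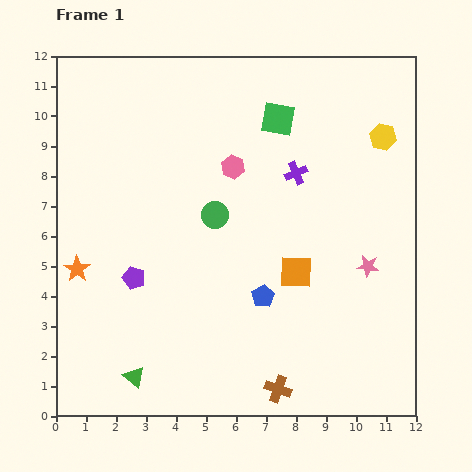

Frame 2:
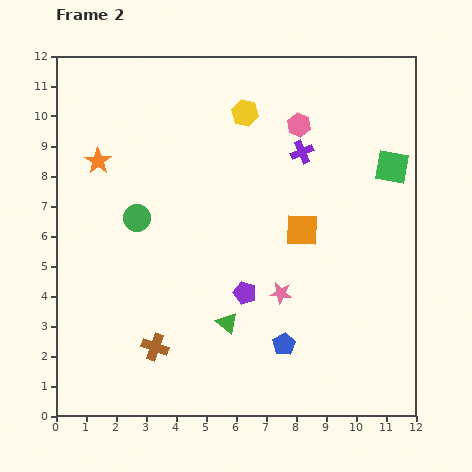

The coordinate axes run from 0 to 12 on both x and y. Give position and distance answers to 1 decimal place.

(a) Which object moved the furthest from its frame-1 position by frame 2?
the yellow hexagon

(moved 4.7; next 4.3)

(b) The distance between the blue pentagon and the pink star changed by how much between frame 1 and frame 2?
-1.9

Distance in frame 1: 3.6. Distance in frame 2: 1.7.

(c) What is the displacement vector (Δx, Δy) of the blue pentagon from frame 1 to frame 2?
(0.7, -1.6)

The blue pentagon was at (6.9, 4.0) in frame 1 and (7.6, 2.4) in frame 2.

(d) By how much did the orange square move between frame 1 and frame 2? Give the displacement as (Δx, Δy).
(0.2, 1.4)

The orange square was at (8.0, 4.8) in frame 1 and (8.2, 6.2) in frame 2.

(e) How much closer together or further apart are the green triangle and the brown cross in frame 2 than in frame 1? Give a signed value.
-2.3

Distance in frame 1: 4.8. Distance in frame 2: 2.5.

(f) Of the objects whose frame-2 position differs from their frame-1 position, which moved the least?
the purple cross

(moved 0.7)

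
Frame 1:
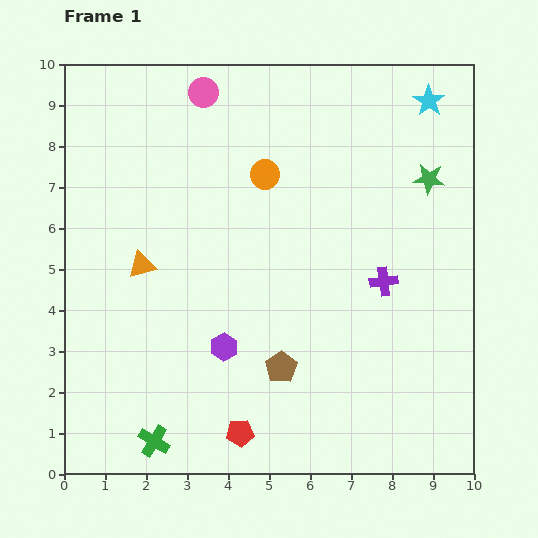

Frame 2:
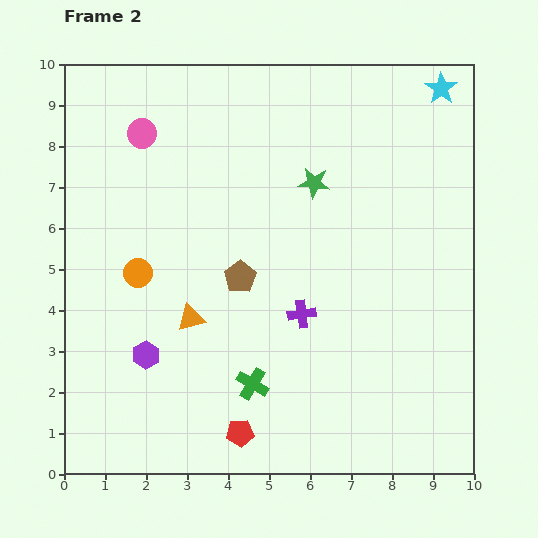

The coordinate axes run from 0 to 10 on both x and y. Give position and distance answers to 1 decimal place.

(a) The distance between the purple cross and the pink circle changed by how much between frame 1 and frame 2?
-0.5

Distance in frame 1: 6.4. Distance in frame 2: 5.9.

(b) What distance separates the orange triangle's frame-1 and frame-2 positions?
1.8

The orange triangle moved from (1.9, 5.1) to (3.1, 3.8), a distance of √(1.2² + 1.3²) ≈ 1.8.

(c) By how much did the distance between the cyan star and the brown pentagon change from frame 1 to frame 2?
-0.7

Distance in frame 1: 7.4. Distance in frame 2: 6.7.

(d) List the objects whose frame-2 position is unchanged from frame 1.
the red pentagon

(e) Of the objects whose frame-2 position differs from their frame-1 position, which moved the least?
the cyan star

(moved 0.4)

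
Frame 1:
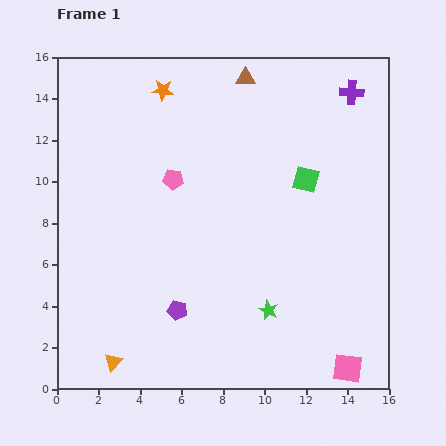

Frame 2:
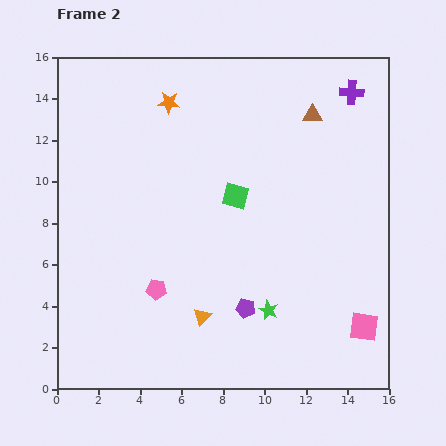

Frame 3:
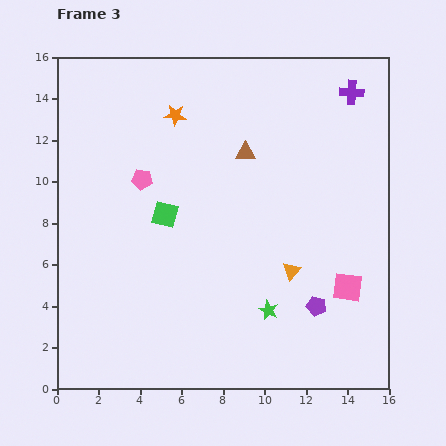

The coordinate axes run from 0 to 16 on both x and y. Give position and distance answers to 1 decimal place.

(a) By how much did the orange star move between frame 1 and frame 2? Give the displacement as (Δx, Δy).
(0.3, -0.6)

The orange star was at (5.1, 14.4) in frame 1 and (5.4, 13.8) in frame 2.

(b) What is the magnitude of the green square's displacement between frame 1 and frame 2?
3.5

The green square moved from (12.0, 10.1) to (8.6, 9.3), a distance of √(3.4² + 0.8²) ≈ 3.5.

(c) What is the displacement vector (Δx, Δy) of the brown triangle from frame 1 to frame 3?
(0.0, -3.6)

The brown triangle was at (9.1, 15.0) in frame 1 and (9.1, 11.4) in frame 3.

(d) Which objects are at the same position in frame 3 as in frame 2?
the purple cross, the green star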